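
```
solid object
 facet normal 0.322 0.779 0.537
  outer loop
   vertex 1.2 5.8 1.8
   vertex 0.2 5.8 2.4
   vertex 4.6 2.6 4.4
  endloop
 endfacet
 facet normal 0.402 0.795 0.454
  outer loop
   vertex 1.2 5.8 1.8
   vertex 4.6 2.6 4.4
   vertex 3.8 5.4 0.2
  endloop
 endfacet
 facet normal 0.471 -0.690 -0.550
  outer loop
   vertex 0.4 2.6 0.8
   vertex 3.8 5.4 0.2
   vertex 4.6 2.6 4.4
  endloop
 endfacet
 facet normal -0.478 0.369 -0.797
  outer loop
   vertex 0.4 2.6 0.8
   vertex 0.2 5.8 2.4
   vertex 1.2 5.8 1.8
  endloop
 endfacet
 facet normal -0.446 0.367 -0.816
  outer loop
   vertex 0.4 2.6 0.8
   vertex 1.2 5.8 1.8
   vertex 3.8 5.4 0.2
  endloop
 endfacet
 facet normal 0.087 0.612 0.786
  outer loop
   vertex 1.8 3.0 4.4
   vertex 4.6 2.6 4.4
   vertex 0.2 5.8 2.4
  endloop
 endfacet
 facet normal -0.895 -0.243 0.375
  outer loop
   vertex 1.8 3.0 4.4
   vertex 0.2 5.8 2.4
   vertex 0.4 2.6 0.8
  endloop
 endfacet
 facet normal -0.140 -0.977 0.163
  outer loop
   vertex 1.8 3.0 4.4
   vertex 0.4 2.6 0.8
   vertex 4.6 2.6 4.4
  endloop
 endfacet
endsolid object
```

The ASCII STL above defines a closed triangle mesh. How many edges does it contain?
12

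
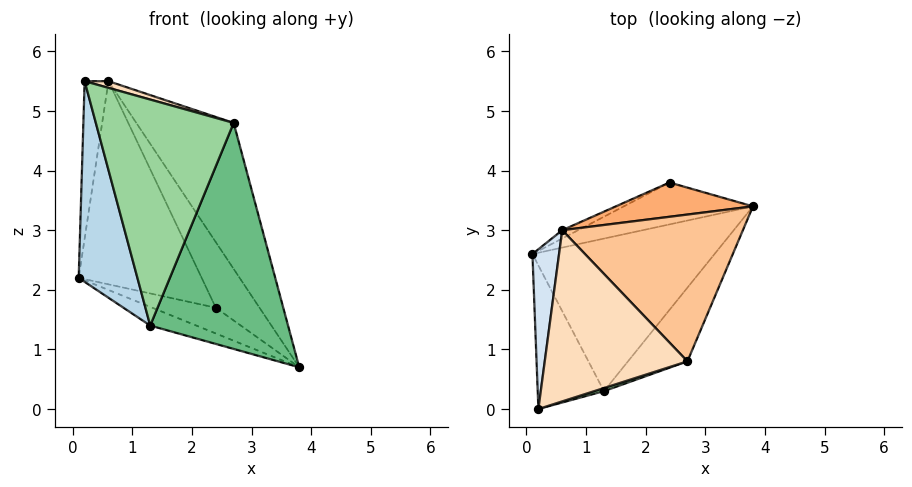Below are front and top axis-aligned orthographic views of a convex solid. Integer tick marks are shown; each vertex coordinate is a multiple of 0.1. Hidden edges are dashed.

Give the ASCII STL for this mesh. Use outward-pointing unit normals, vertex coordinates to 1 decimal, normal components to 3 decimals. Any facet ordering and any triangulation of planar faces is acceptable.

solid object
 facet normal -0.417 0.476 -0.774
  outer loop
   vertex 2.4 3.8 1.7
   vertex 3.8 3.4 0.7
   vertex 0.1 2.6 2.2
  endloop
 endfacet
 facet normal -0.394 0.112 -0.912
  outer loop
   vertex 1.3 0.3 1.4
   vertex 0.1 2.6 2.2
   vertex 3.8 3.4 0.7
  endloop
 endfacet
 facet normal -0.890 -0.372 -0.266
  outer loop
   vertex 1.3 0.3 1.4
   vertex 0.2 0.0 5.5
   vertex 0.1 2.6 2.2
  endloop
 endfacet
 facet normal -0.982 0.131 0.133
  outer loop
   vertex 0.6 3.0 5.5
   vertex 0.1 2.6 2.2
   vertex 0.2 0.0 5.5
  endloop
 endfacet
 facet normal -0.468 0.883 -0.036
  outer loop
   vertex 0.6 3.0 5.5
   vertex 2.4 3.8 1.7
   vertex 0.1 2.6 2.2
  endloop
 endfacet
 facet normal 0.504 0.765 0.400
  outer loop
   vertex 0.6 3.0 5.5
   vertex 3.8 3.4 0.7
   vertex 2.4 3.8 1.7
  endloop
 endfacet
 facet normal 0.698 0.505 0.508
  outer loop
   vertex 2.7 0.8 4.8
   vertex 3.8 3.4 0.7
   vertex 0.6 3.0 5.5
  endloop
 endfacet
 facet normal 0.281 -0.037 0.959
  outer loop
   vertex 2.7 0.8 4.8
   vertex 0.6 3.0 5.5
   vertex 0.2 0.0 5.5
  endloop
 endfacet
 facet normal 0.738 -0.642 -0.209
  outer loop
   vertex 2.7 0.8 4.8
   vertex 1.3 0.3 1.4
   vertex 3.8 3.4 0.7
  endloop
 endfacet
 facet normal 0.308 -0.951 0.013
  outer loop
   vertex 2.7 0.8 4.8
   vertex 0.2 0.0 5.5
   vertex 1.3 0.3 1.4
  endloop
 endfacet
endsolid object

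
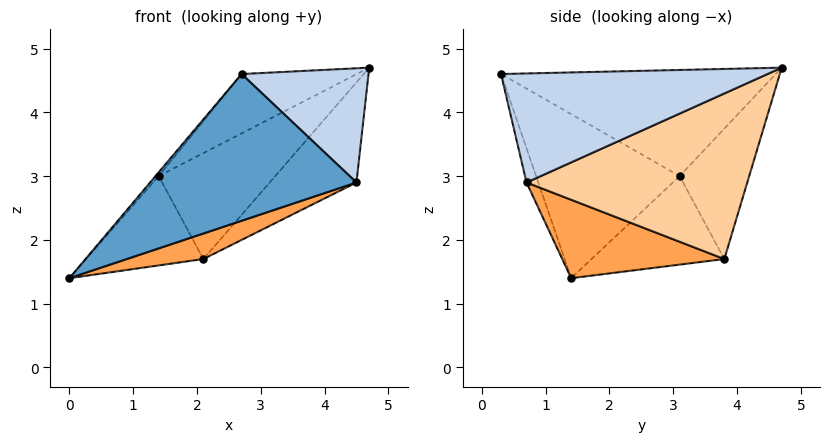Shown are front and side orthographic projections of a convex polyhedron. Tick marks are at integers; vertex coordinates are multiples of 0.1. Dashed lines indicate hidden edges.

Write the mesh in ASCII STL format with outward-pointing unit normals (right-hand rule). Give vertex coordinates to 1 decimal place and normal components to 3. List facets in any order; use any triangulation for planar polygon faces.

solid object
 facet normal -0.055 -0.958 -0.283
  outer loop
   vertex 4.5 0.7 2.9
   vertex 2.7 0.3 4.6
   vertex 0.0 1.4 1.4
  endloop
 endfacet
 facet normal 0.686 -0.327 0.650
  outer loop
   vertex 4.5 0.7 2.9
   vertex 4.7 4.7 4.7
   vertex 2.7 0.3 4.6
  endloop
 endfacet
 facet normal 0.294 -0.139 -0.946
  outer loop
   vertex 2.1 3.8 1.7
   vertex 4.5 0.7 2.9
   vertex 0.0 1.4 1.4
  endloop
 endfacet
 facet normal 0.686 0.270 -0.676
  outer loop
   vertex 2.1 3.8 1.7
   vertex 4.7 4.7 4.7
   vertex 4.5 0.7 2.9
  endloop
 endfacet
 facet normal -0.761 0.017 0.648
  outer loop
   vertex 1.4 3.1 3.0
   vertex 0.0 1.4 1.4
   vertex 2.7 0.3 4.6
  endloop
 endfacet
 facet normal -0.529 0.222 0.819
  outer loop
   vertex 1.4 3.1 3.0
   vertex 2.7 0.3 4.6
   vertex 4.7 4.7 4.7
  endloop
 endfacet
 facet normal -0.749 0.661 -0.047
  outer loop
   vertex 1.4 3.1 3.0
   vertex 2.1 3.8 1.7
   vertex 0.0 1.4 1.4
  endloop
 endfacet
 facet normal -0.504 0.844 0.183
  outer loop
   vertex 1.4 3.1 3.0
   vertex 4.7 4.7 4.7
   vertex 2.1 3.8 1.7
  endloop
 endfacet
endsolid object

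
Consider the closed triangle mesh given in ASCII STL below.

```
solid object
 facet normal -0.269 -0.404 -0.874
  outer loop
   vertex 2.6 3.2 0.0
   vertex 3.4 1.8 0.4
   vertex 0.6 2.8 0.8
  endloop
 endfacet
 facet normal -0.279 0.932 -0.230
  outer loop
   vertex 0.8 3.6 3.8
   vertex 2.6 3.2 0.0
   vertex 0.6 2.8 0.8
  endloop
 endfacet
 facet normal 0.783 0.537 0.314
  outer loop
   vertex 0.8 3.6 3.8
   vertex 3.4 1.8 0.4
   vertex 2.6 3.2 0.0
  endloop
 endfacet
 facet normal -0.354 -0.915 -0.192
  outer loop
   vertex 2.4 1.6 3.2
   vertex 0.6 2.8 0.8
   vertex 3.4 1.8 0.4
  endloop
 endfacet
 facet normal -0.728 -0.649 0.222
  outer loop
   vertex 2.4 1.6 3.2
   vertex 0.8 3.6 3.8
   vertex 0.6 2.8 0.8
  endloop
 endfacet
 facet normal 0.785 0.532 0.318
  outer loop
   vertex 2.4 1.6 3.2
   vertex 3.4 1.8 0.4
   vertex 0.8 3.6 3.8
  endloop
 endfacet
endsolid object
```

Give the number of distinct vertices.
5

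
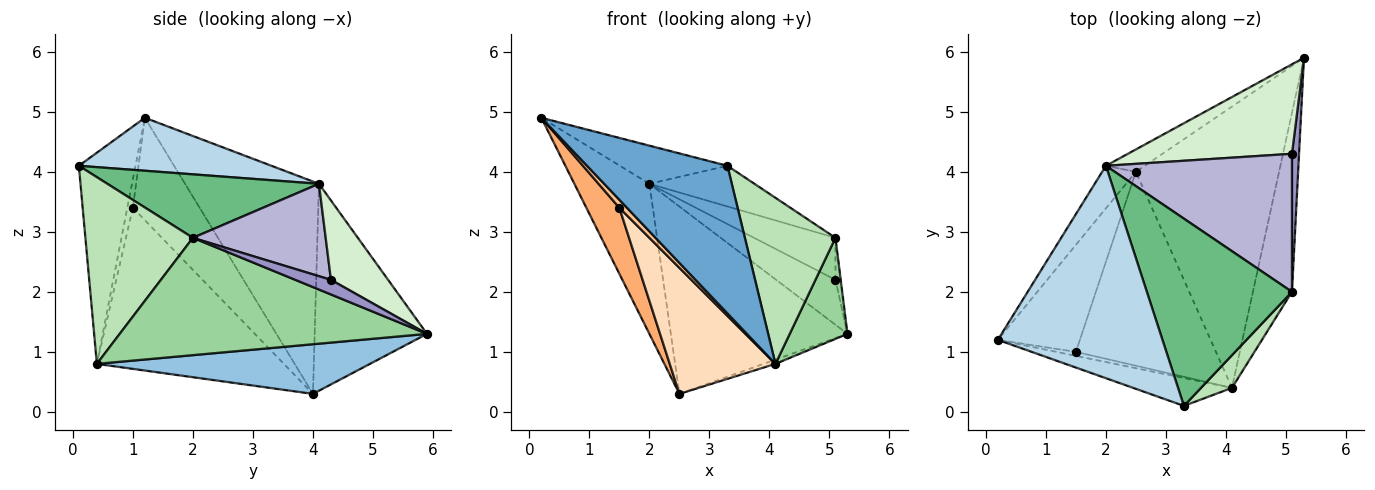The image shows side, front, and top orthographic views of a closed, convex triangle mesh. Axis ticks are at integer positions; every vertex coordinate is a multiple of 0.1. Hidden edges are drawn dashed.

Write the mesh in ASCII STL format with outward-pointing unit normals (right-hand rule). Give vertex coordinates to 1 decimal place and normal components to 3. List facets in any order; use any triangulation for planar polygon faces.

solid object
 facet normal -0.369 -0.913 -0.172
  outer loop
   vertex 4.1 0.4 0.8
   vertex 3.3 0.1 4.1
   vertex 0.2 1.2 4.9
  endloop
 endfacet
 facet normal 0.328 0.014 -0.945
  outer loop
   vertex 4.1 0.4 0.8
   vertex 2.5 4.0 0.3
   vertex 5.3 5.9 1.3
  endloop
 endfacet
 facet normal 0.302 0.169 0.938
  outer loop
   vertex 2.0 4.1 3.8
   vertex 0.2 1.2 4.9
   vertex 3.3 0.1 4.1
  endloop
 endfacet
 facet normal -0.864 0.484 -0.137
  outer loop
   vertex 2.0 4.1 3.8
   vertex 2.5 4.0 0.3
   vertex 0.2 1.2 4.9
  endloop
 endfacet
 facet normal -0.534 0.840 -0.100
  outer loop
   vertex 2.0 4.1 3.8
   vertex 5.3 5.9 1.3
   vertex 2.5 4.0 0.3
  endloop
 endfacet
 facet normal -0.728 -0.360 -0.583
  outer loop
   vertex 1.5 1.0 3.4
   vertex 0.2 1.2 4.9
   vertex 2.5 4.0 0.3
  endloop
 endfacet
 facet normal -0.547 -0.749 -0.374
  outer loop
   vertex 1.5 1.0 3.4
   vertex 4.1 0.4 0.8
   vertex 0.2 1.2 4.9
  endloop
 endfacet
 facet normal -0.694 -0.392 -0.604
  outer loop
   vertex 1.5 1.0 3.4
   vertex 2.5 4.0 0.3
   vertex 4.1 0.4 0.8
  endloop
 endfacet
 facet normal 0.393 0.195 0.899
  outer loop
   vertex 5.1 2.0 2.9
   vertex 2.0 4.1 3.8
   vertex 3.3 0.1 4.1
  endloop
 endfacet
 facet normal 0.934 -0.176 -0.311
  outer loop
   vertex 5.1 2.0 2.9
   vertex 4.1 0.4 0.8
   vertex 5.3 5.9 1.3
  endloop
 endfacet
 facet normal 0.759 -0.639 0.126
  outer loop
   vertex 5.1 2.0 2.9
   vertex 3.3 0.1 4.1
   vertex 4.1 0.4 0.8
  endloop
 endfacet
 facet normal 0.397 0.412 0.820
  outer loop
   vertex 5.1 4.3 2.2
   vertex 5.3 5.9 1.3
   vertex 2.0 4.1 3.8
  endloop
 endfacet
 facet normal 0.892 0.131 0.432
  outer loop
   vertex 5.1 4.3 2.2
   vertex 5.1 2.0 2.9
   vertex 5.3 5.9 1.3
  endloop
 endfacet
 facet normal 0.429 0.263 0.864
  outer loop
   vertex 5.1 4.3 2.2
   vertex 2.0 4.1 3.8
   vertex 5.1 2.0 2.9
  endloop
 endfacet
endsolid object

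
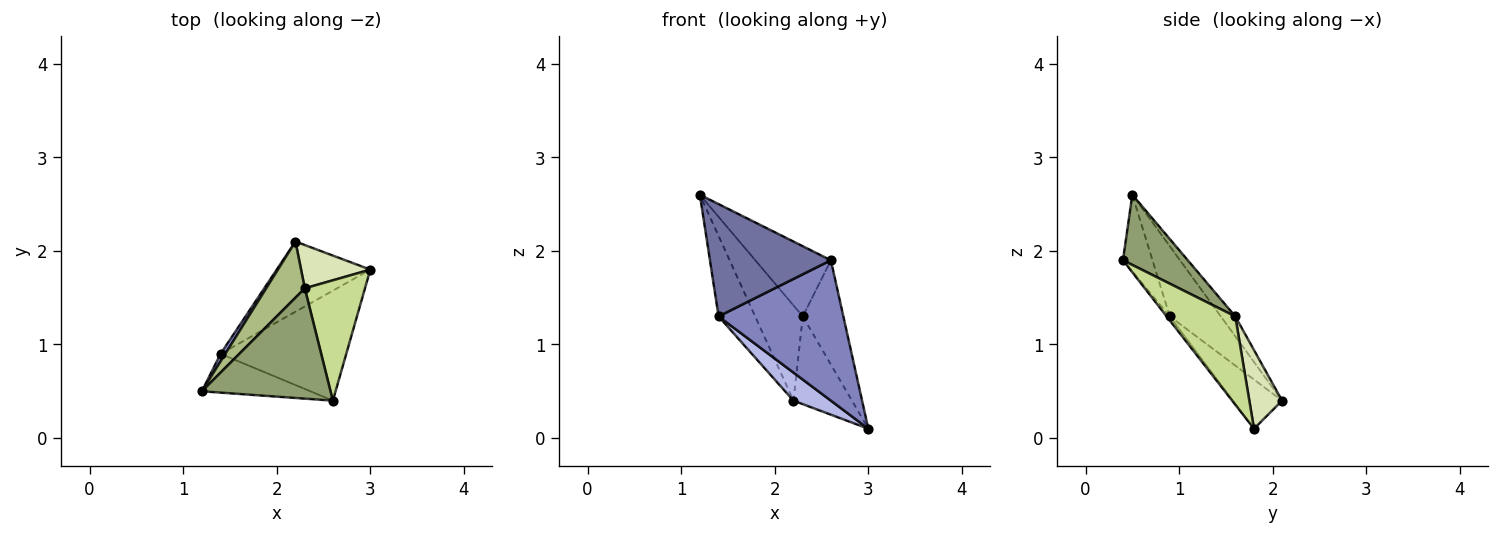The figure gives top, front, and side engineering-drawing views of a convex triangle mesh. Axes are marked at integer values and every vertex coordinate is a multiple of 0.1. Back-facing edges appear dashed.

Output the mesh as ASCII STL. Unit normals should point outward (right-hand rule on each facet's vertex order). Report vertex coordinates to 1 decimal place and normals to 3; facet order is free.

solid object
 facet normal -0.225 -0.921 -0.318
  outer loop
   vertex 1.4 0.9 1.3
   vertex 2.6 0.4 1.9
   vertex 1.2 0.5 2.6
  endloop
 endfacet
 facet normal -0.020 -0.787 -0.617
  outer loop
   vertex 1.4 0.9 1.3
   vertex 3.0 1.8 0.1
   vertex 2.6 0.4 1.9
  endloop
 endfacet
 facet normal -0.812 0.582 0.054
  outer loop
   vertex 1.4 0.9 1.3
   vertex 1.2 0.5 2.6
   vertex 2.2 2.1 0.4
  endloop
 endfacet
 facet normal -0.438 -0.334 -0.835
  outer loop
   vertex 1.4 0.9 1.3
   vertex 2.2 2.1 0.4
   vertex 3.0 1.8 0.1
  endloop
 endfacet
 facet normal 0.418 0.488 0.766
  outer loop
   vertex 2.3 1.6 1.3
   vertex 1.2 0.5 2.6
   vertex 2.6 0.4 1.9
  endloop
 endfacet
 facet normal -0.253 0.834 0.491
  outer loop
   vertex 2.3 1.6 1.3
   vertex 2.2 2.1 0.4
   vertex 1.2 0.5 2.6
  endloop
 endfacet
 facet normal 0.742 0.439 0.506
  outer loop
   vertex 2.3 1.6 1.3
   vertex 2.6 0.4 1.9
   vertex 3.0 1.8 0.1
  endloop
 endfacet
 facet normal 0.449 0.801 0.395
  outer loop
   vertex 2.3 1.6 1.3
   vertex 3.0 1.8 0.1
   vertex 2.2 2.1 0.4
  endloop
 endfacet
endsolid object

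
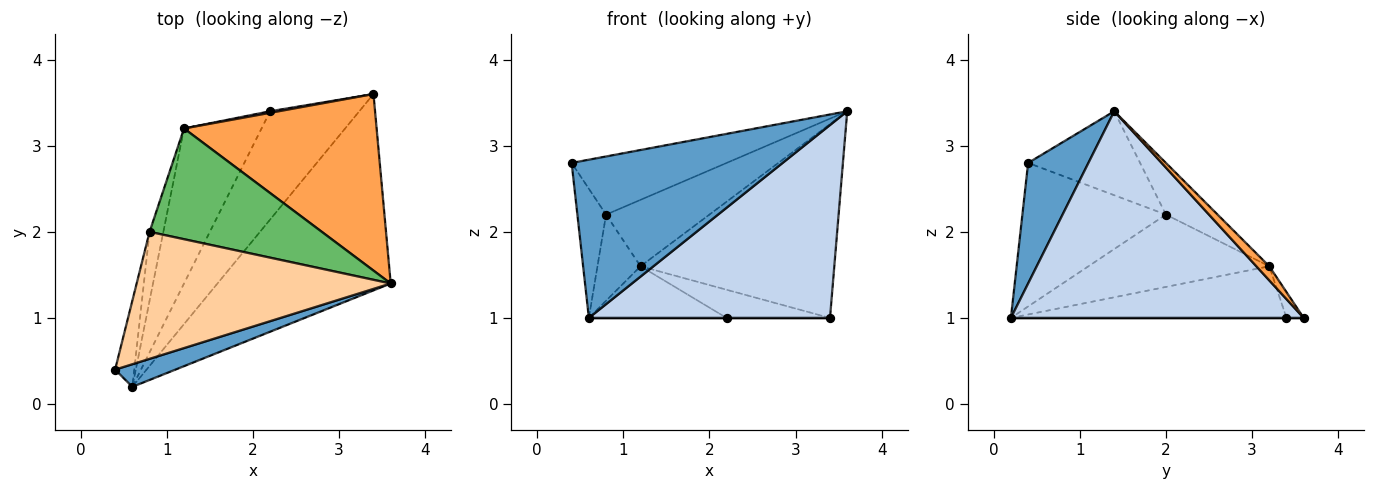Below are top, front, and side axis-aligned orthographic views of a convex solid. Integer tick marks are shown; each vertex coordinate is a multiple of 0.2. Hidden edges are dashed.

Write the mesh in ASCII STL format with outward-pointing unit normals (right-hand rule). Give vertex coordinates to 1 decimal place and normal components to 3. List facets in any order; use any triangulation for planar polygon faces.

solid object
 facet normal 0.272 -0.953 0.136
  outer loop
   vertex 0.6 0.2 1.0
   vertex 3.6 1.4 3.4
   vertex 0.4 0.4 2.8
  endloop
 endfacet
 facet normal 0.648 -0.534 -0.543
  outer loop
   vertex 0.6 0.2 1.0
   vertex 3.4 3.6 1.0
   vertex 3.6 1.4 3.4
  endloop
 endfacet
 facet normal 0.049 0.738 0.673
  outer loop
   vertex 1.2 3.2 1.6
   vertex 3.6 1.4 3.4
   vertex 3.4 3.6 1.0
  endloop
 endfacet
 facet normal -0.288 0.399 0.871
  outer loop
   vertex 0.8 2.0 2.2
   vertex 0.4 0.4 2.8
   vertex 3.6 1.4 3.4
  endloop
 endfacet
 facet normal -0.249 0.498 0.830
  outer loop
   vertex 0.8 2.0 2.2
   vertex 3.6 1.4 3.4
   vertex 1.2 3.2 1.6
  endloop
 endfacet
 facet normal -0.972 0.194 -0.130
  outer loop
   vertex 0.8 2.0 2.2
   vertex 0.6 0.2 1.0
   vertex 0.4 0.4 2.8
  endloop
 endfacet
 facet normal -0.957 0.228 -0.182
  outer loop
   vertex 0.8 2.0 2.2
   vertex 1.2 3.2 1.6
   vertex 0.6 0.2 1.0
  endloop
 endfacet
 facet normal 0.000 0.000 -1.000
  outer loop
   vertex 2.2 3.4 1.0
   vertex 3.4 3.6 1.0
   vertex 0.6 0.2 1.0
  endloop
 endfacet
 facet normal -0.164 0.985 0.055
  outer loop
   vertex 2.2 3.4 1.0
   vertex 1.2 3.2 1.6
   vertex 3.4 3.6 1.0
  endloop
 endfacet
 facet normal -0.535 0.267 -0.802
  outer loop
   vertex 2.2 3.4 1.0
   vertex 0.6 0.2 1.0
   vertex 1.2 3.2 1.6
  endloop
 endfacet
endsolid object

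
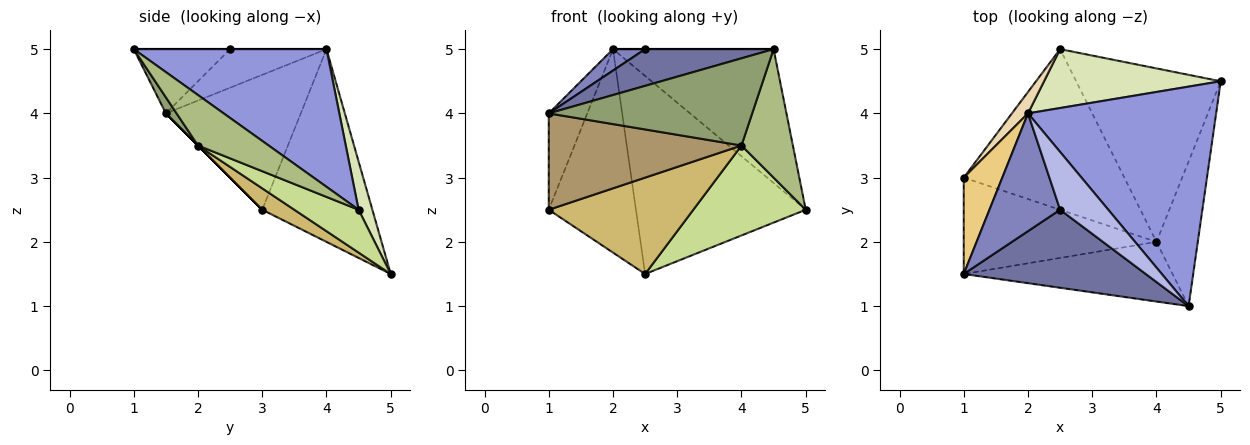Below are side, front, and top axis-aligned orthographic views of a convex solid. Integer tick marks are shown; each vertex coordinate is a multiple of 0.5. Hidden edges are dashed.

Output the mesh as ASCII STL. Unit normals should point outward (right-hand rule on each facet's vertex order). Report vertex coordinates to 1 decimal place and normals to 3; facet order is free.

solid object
 facet normal -0.304 -0.406 0.862
  outer loop
   vertex 2.5 2.5 5.0
   vertex 1.0 1.5 4.0
   vertex 4.5 1.0 5.0
  endloop
 endfacet
 facet normal -0.473 -0.158 0.867
  outer loop
   vertex 2.0 4.0 5.0
   vertex 1.0 1.5 4.0
   vertex 2.5 2.5 5.0
  endloop
 endfacet
 facet normal 0.530 0.442 0.724
  outer loop
   vertex 2.0 4.0 5.0
   vertex 4.5 1.0 5.0
   vertex 5.0 4.5 2.5
  endloop
 endfacet
 facet normal 0.000 0.000 1.000
  outer loop
   vertex 2.0 4.0 5.0
   vertex 2.5 2.5 5.0
   vertex 4.5 1.0 5.0
  endloop
 endfacet
 facet normal 0.043 -0.825 -0.564
  outer loop
   vertex 4.0 2.0 3.5
   vertex 4.5 1.0 5.0
   vertex 1.0 1.5 4.0
  endloop
 endfacet
 facet normal 0.674 -0.491 -0.552
  outer loop
   vertex 4.0 2.0 3.5
   vertex 5.0 4.5 2.5
   vertex 4.5 1.0 5.0
  endloop
 endfacet
 facet normal 0.254 -0.445 -0.859
  outer loop
   vertex 2.5 5.0 1.5
   vertex 5.0 4.5 2.5
   vertex 4.0 2.0 3.5
  endloop
 endfacet
 facet normal 0.077 0.956 0.284
  outer loop
   vertex 2.5 5.0 1.5
   vertex 2.0 4.0 5.0
   vertex 5.0 4.5 2.5
  endloop
 endfacet
 facet normal 0.000 -0.707 -0.707
  outer loop
   vertex 1.0 3.0 2.5
   vertex 4.0 2.0 3.5
   vertex 1.0 1.5 4.0
  endloop
 endfacet
 facet normal 0.114 -0.511 -0.852
  outer loop
   vertex 1.0 3.0 2.5
   vertex 2.5 5.0 1.5
   vertex 4.0 2.0 3.5
  endloop
 endfacet
 facet normal -0.927 0.265 0.265
  outer loop
   vertex 1.0 3.0 2.5
   vertex 1.0 1.5 4.0
   vertex 2.0 4.0 5.0
  endloop
 endfacet
 facet normal -0.782 0.619 0.065
  outer loop
   vertex 1.0 3.0 2.5
   vertex 2.0 4.0 5.0
   vertex 2.5 5.0 1.5
  endloop
 endfacet
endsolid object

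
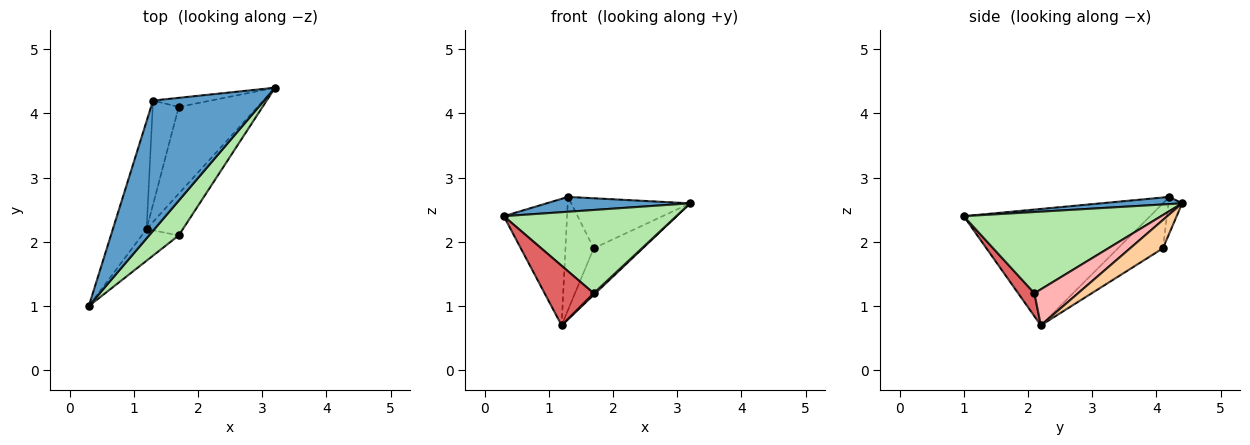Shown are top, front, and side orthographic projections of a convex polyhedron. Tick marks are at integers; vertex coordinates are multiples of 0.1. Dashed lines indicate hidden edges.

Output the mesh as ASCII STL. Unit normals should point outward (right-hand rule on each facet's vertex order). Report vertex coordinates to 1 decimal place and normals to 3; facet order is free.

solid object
 facet normal 0.064 -0.113 0.992
  outer loop
   vertex 1.3 4.2 2.7
   vertex 0.3 1.0 2.4
   vertex 3.2 4.4 2.6
  endloop
 endfacet
 facet normal -0.913 0.310 -0.264
  outer loop
   vertex 1.2 2.2 0.7
   vertex 0.3 1.0 2.4
   vertex 1.3 4.2 2.7
  endloop
 endfacet
 facet normal -0.112 0.978 -0.178
  outer loop
   vertex 1.7 4.1 1.9
   vertex 1.3 4.2 2.7
   vertex 3.2 4.4 2.6
  endloop
 endfacet
 facet normal 0.302 0.451 -0.840
  outer loop
   vertex 1.7 4.1 1.9
   vertex 3.2 4.4 2.6
   vertex 1.2 2.2 0.7
  endloop
 endfacet
 facet normal -0.760 0.478 -0.440
  outer loop
   vertex 1.7 4.1 1.9
   vertex 1.2 2.2 0.7
   vertex 1.3 4.2 2.7
  endloop
 endfacet
 facet normal 0.726 -0.635 0.265
  outer loop
   vertex 1.7 2.1 1.2
   vertex 3.2 4.4 2.6
   vertex 0.3 1.0 2.4
  endloop
 endfacet
 facet normal 0.280 -0.848 -0.450
  outer loop
   vertex 1.7 2.1 1.2
   vertex 0.3 1.0 2.4
   vertex 1.2 2.2 0.7
  endloop
 endfacet
 facet normal 0.704 -0.027 -0.710
  outer loop
   vertex 1.7 2.1 1.2
   vertex 1.2 2.2 0.7
   vertex 3.2 4.4 2.6
  endloop
 endfacet
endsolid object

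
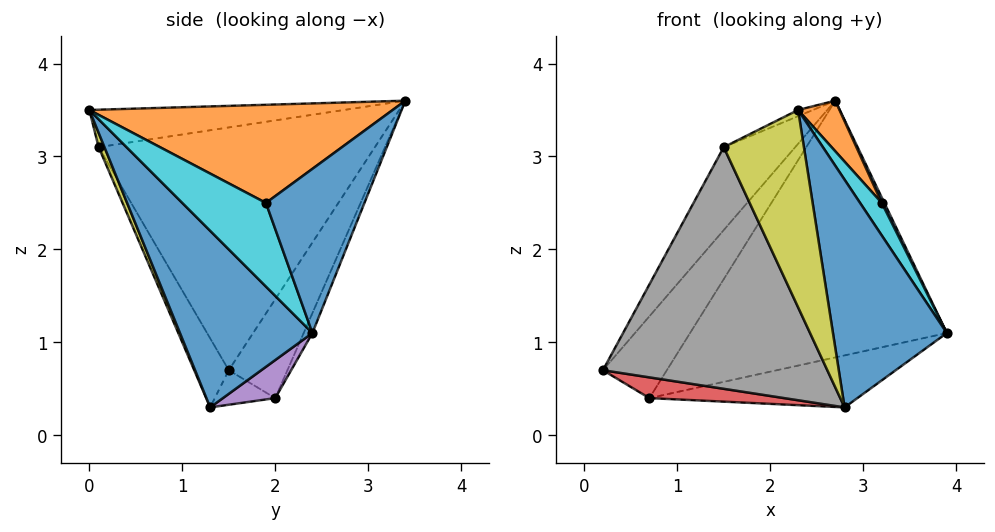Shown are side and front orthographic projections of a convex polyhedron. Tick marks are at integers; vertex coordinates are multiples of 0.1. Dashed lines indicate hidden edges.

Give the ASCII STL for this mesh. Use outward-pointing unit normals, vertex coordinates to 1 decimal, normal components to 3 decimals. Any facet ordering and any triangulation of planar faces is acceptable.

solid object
 facet normal 0.750 -0.645 -0.145
  outer loop
   vertex 2.8 1.3 0.3
   vertex 3.9 2.4 1.1
   vertex 2.3 0.0 3.5
  endloop
 endfacet
 facet normal -0.673 0.733 0.100
  outer loop
   vertex 0.7 2.0 0.4
   vertex 0.2 1.5 0.7
   vertex 2.7 3.4 3.6
  endloop
 endfacet
 facet normal -0.031 0.923 -0.384
  outer loop
   vertex 0.7 2.0 0.4
   vertex 2.7 3.4 3.6
   vertex 3.9 2.4 1.1
  endloop
 endfacet
 facet normal -0.169 -0.377 -0.911
  outer loop
   vertex 0.7 2.0 0.4
   vertex 2.8 1.3 0.3
   vertex 0.2 1.5 0.7
  endloop
 endfacet
 facet normal 0.125 0.499 -0.858
  outer loop
   vertex 0.7 2.0 0.4
   vertex 3.9 2.4 1.1
   vertex 2.8 1.3 0.3
  endloop
 endfacet
 facet normal -0.804 0.208 0.557
  outer loop
   vertex 1.5 0.1 3.1
   vertex 2.7 3.4 3.6
   vertex 0.2 1.5 0.7
  endloop
 endfacet
 facet normal -0.444 0.026 0.895
  outer loop
   vertex 1.5 0.1 3.1
   vertex 2.3 0.0 3.5
   vertex 2.7 3.4 3.6
  endloop
 endfacet
 facet normal -0.136 -0.886 -0.443
  outer loop
   vertex 1.5 0.1 3.1
   vertex 0.2 1.5 0.7
   vertex 2.8 1.3 0.3
  endloop
 endfacet
 facet normal 0.067 -0.928 -0.366
  outer loop
   vertex 1.5 0.1 3.1
   vertex 2.8 1.3 0.3
   vertex 2.3 0.0 3.5
  endloop
 endfacet
 facet normal 0.901 -0.233 0.367
  outer loop
   vertex 3.2 1.9 2.5
   vertex 2.3 0.0 3.5
   vertex 3.9 2.4 1.1
  endloop
 endfacet
 facet normal 0.898 -0.024 0.440
  outer loop
   vertex 3.2 1.9 2.5
   vertex 3.9 2.4 1.1
   vertex 2.7 3.4 3.6
  endloop
 endfacet
 facet normal 0.837 -0.114 0.536
  outer loop
   vertex 3.2 1.9 2.5
   vertex 2.7 3.4 3.6
   vertex 2.3 0.0 3.5
  endloop
 endfacet
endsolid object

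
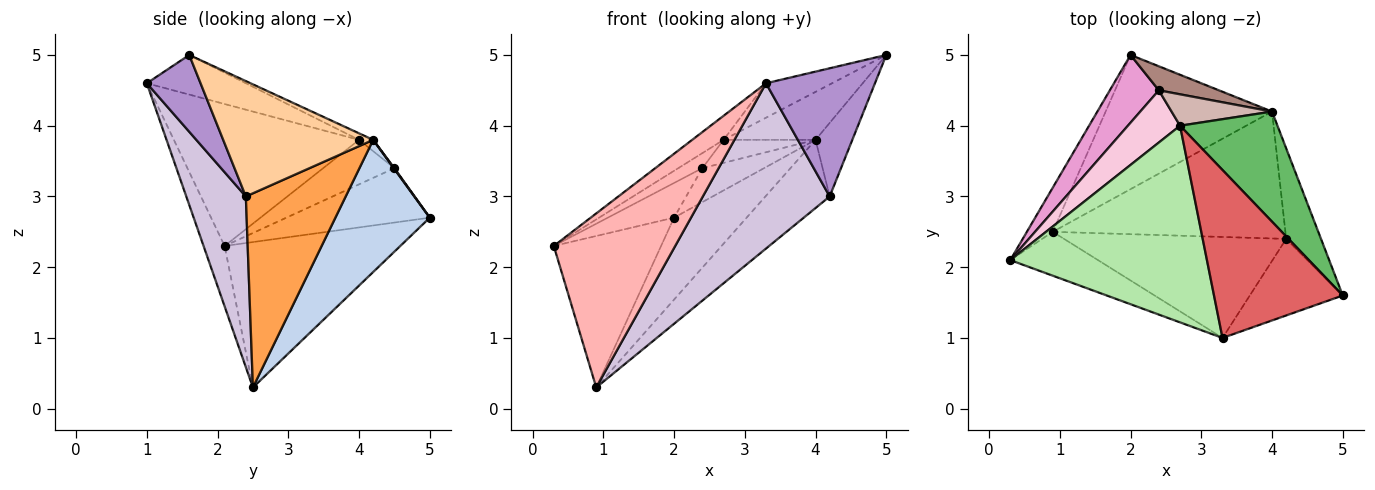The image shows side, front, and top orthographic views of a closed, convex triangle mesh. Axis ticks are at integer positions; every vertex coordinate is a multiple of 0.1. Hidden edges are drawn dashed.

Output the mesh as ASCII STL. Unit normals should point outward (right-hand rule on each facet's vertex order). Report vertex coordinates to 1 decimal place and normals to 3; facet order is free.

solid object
 facet normal -0.844 0.515 -0.150
  outer loop
   vertex 0.9 2.5 0.3
   vertex 0.3 2.1 2.3
   vertex 2.0 5.0 2.7
  endloop
 endfacet
 facet normal 0.561 0.431 -0.706
  outer loop
   vertex 4.0 4.2 3.8
   vertex 0.9 2.5 0.3
   vertex 2.0 5.0 2.7
  endloop
 endfacet
 facet normal 0.592 0.381 -0.710
  outer loop
   vertex 4.0 4.2 3.8
   vertex 4.2 2.4 3.0
   vertex 0.9 2.5 0.3
  endloop
 endfacet
 facet normal 0.932 0.229 -0.281
  outer loop
   vertex 4.0 4.2 3.8
   vertex 5.0 1.6 5.0
   vertex 4.2 2.4 3.0
  endloop
 endfacet
 facet normal -0.061 0.399 0.915
  outer loop
   vertex 4.0 4.2 3.8
   vertex 2.7 4.0 3.8
   vertex 5.0 1.6 5.0
  endloop
 endfacet
 facet normal -0.582 0.099 0.807
  outer loop
   vertex 3.3 1.0 4.6
   vertex 2.7 4.0 3.8
   vertex 0.3 2.1 2.3
  endloop
 endfacet
 facet normal -0.289 0.192 0.938
  outer loop
   vertex 3.3 1.0 4.6
   vertex 5.0 1.6 5.0
   vertex 2.7 4.0 3.8
  endloop
 endfacet
 facet normal -0.166 -0.956 -0.241
  outer loop
   vertex 3.3 1.0 4.6
   vertex 0.3 2.1 2.3
   vertex 0.9 2.5 0.3
  endloop
 endfacet
 facet normal 0.390 -0.790 -0.472
  outer loop
   vertex 3.3 1.0 4.6
   vertex 4.2 2.4 3.0
   vertex 5.0 1.6 5.0
  endloop
 endfacet
 facet normal 0.372 -0.792 -0.484
  outer loop
   vertex 3.3 1.0 4.6
   vertex 0.9 2.5 0.3
   vertex 4.2 2.4 3.0
  endloop
 endfacet
 facet normal 0.008 0.816 0.578
  outer loop
   vertex 2.4 4.5 3.4
   vertex 4.0 4.2 3.8
   vertex 2.0 5.0 2.7
  endloop
 endfacet
 facet normal -0.091 0.588 0.803
  outer loop
   vertex 2.4 4.5 3.4
   vertex 2.7 4.0 3.8
   vertex 4.0 4.2 3.8
  endloop
 endfacet
 facet normal -0.703 0.325 0.633
  outer loop
   vertex 2.4 4.5 3.4
   vertex 2.0 5.0 2.7
   vertex 0.3 2.1 2.3
  endloop
 endfacet
 facet normal -0.634 0.214 0.743
  outer loop
   vertex 2.4 4.5 3.4
   vertex 0.3 2.1 2.3
   vertex 2.7 4.0 3.8
  endloop
 endfacet
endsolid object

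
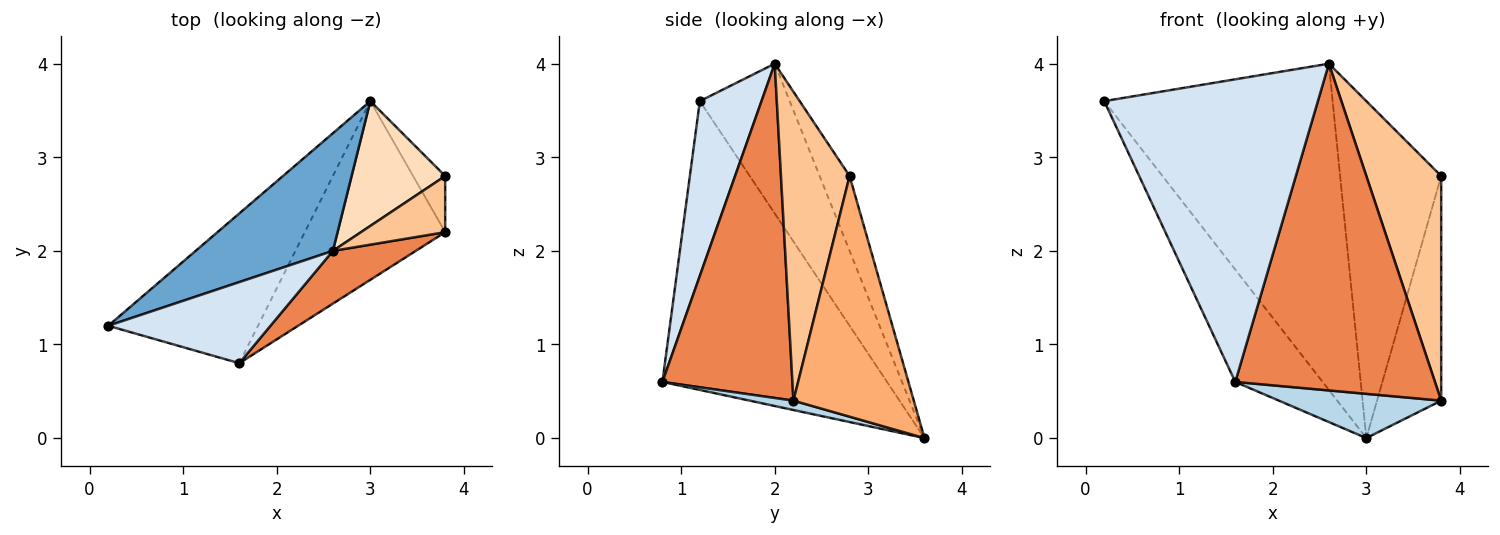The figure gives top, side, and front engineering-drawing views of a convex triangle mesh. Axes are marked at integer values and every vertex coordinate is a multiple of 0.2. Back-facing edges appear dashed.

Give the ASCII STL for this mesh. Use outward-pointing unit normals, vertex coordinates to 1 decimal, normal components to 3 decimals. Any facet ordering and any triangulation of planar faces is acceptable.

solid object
 facet normal -0.347 0.882 0.318
  outer loop
   vertex 2.6 2.0 4.0
   vertex 3.0 3.6 0.0
   vertex 0.2 1.2 3.6
  endloop
 endfacet
 facet normal -0.839 0.326 -0.435
  outer loop
   vertex 1.6 0.8 0.6
   vertex 0.2 1.2 3.6
   vertex 3.0 3.6 0.0
  endloop
 endfacet
 facet normal 0.065 -0.240 -0.969
  outer loop
   vertex 1.6 0.8 0.6
   vertex 3.0 3.6 0.0
   vertex 3.8 2.2 0.4
  endloop
 endfacet
 facet normal 0.269 -0.930 0.249
  outer loop
   vertex 1.6 0.8 0.6
   vertex 2.6 2.0 4.0
   vertex 0.2 1.2 3.6
  endloop
 endfacet
 facet normal 0.541 -0.830 0.134
  outer loop
   vertex 1.6 0.8 0.6
   vertex 3.8 2.2 0.4
   vertex 2.6 2.0 4.0
  endloop
 endfacet
 facet normal 0.876 0.467 -0.117
  outer loop
   vertex 3.8 2.8 2.8
   vertex 3.8 2.2 0.4
   vertex 3.0 3.6 0.0
  endloop
 endfacet
 facet normal 0.665 -0.725 0.181
  outer loop
   vertex 3.8 2.8 2.8
   vertex 2.6 2.0 4.0
   vertex 3.8 2.2 0.4
  endloop
 endfacet
 facet normal -0.268 0.904 0.335
  outer loop
   vertex 3.8 2.8 2.8
   vertex 3.0 3.6 0.0
   vertex 2.6 2.0 4.0
  endloop
 endfacet
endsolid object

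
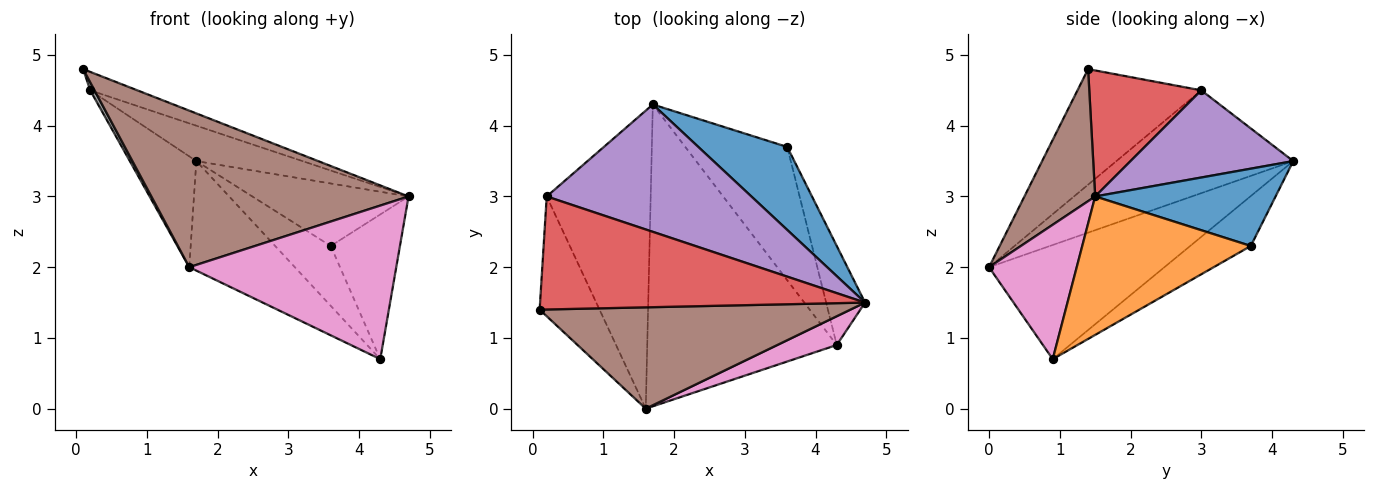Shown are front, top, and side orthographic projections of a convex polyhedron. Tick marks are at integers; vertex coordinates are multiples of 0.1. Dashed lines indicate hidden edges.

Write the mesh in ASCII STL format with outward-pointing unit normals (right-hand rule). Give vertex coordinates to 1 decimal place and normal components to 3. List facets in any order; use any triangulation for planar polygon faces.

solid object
 facet normal 0.570 0.494 0.656
  outer loop
   vertex 3.6 3.7 2.3
   vertex 1.7 4.3 3.5
   vertex 4.7 1.5 3.0
  endloop
 endfacet
 facet normal 0.895 0.368 -0.252
  outer loop
   vertex 3.6 3.7 2.3
   vertex 4.7 1.5 3.0
   vertex 4.3 0.9 0.7
  endloop
 endfacet
 facet normal -0.408 0.374 -0.833
  outer loop
   vertex 3.6 3.7 2.3
   vertex 4.3 0.9 0.7
   vertex 1.7 4.3 3.5
  endloop
 endfacet
 facet normal 0.357 0.150 0.922
  outer loop
   vertex 0.2 3.0 4.5
   vertex 0.1 1.4 4.8
   vertex 4.7 1.5 3.0
  endloop
 endfacet
 facet normal 0.380 0.248 0.891
  outer loop
   vertex 0.2 3.0 4.5
   vertex 4.7 1.5 3.0
   vertex 1.7 4.3 3.5
  endloop
 endfacet
 facet normal 0.225 -0.818 0.529
  outer loop
   vertex 1.6 0.0 2.0
   vertex 4.7 1.5 3.0
   vertex 0.1 1.4 4.8
  endloop
 endfacet
 facet normal 0.384 -0.907 0.170
  outer loop
   vertex 1.6 0.0 2.0
   vertex 4.3 0.9 0.7
   vertex 4.7 1.5 3.0
  endloop
 endfacet
 facet normal -0.887 -0.031 -0.460
  outer loop
   vertex 1.6 0.0 2.0
   vertex 0.1 1.4 4.8
   vertex 0.2 3.0 4.5
  endloop
 endfacet
 facet normal -0.493 0.297 -0.818
  outer loop
   vertex 1.6 0.0 2.0
   vertex 1.7 4.3 3.5
   vertex 4.3 0.9 0.7
  endloop
 endfacet
 facet normal -0.680 0.256 -0.687
  outer loop
   vertex 1.6 0.0 2.0
   vertex 0.2 3.0 4.5
   vertex 1.7 4.3 3.5
  endloop
 endfacet
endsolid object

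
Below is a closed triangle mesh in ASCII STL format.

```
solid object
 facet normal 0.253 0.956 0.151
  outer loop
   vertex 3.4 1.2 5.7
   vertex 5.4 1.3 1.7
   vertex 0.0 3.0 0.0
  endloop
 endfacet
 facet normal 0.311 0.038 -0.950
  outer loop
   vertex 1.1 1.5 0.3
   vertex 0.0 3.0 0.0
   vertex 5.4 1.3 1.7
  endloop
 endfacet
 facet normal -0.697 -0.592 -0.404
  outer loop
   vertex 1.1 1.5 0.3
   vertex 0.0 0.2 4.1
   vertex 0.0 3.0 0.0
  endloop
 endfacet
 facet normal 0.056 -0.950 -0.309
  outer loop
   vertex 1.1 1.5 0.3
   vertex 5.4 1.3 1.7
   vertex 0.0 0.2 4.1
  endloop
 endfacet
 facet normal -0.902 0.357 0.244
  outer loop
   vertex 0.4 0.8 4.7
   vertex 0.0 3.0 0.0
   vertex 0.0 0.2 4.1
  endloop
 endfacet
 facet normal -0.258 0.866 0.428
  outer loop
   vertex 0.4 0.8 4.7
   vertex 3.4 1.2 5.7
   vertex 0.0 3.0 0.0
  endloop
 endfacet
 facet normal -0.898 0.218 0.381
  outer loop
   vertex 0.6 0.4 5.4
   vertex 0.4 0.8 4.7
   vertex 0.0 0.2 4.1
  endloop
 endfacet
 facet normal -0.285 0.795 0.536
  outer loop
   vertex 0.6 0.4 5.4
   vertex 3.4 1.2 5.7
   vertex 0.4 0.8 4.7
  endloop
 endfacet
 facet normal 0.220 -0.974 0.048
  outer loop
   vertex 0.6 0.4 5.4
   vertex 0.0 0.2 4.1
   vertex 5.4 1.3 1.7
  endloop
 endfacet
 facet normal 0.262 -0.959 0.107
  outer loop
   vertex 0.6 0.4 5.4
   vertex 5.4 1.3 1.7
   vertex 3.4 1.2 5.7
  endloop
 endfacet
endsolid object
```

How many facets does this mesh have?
10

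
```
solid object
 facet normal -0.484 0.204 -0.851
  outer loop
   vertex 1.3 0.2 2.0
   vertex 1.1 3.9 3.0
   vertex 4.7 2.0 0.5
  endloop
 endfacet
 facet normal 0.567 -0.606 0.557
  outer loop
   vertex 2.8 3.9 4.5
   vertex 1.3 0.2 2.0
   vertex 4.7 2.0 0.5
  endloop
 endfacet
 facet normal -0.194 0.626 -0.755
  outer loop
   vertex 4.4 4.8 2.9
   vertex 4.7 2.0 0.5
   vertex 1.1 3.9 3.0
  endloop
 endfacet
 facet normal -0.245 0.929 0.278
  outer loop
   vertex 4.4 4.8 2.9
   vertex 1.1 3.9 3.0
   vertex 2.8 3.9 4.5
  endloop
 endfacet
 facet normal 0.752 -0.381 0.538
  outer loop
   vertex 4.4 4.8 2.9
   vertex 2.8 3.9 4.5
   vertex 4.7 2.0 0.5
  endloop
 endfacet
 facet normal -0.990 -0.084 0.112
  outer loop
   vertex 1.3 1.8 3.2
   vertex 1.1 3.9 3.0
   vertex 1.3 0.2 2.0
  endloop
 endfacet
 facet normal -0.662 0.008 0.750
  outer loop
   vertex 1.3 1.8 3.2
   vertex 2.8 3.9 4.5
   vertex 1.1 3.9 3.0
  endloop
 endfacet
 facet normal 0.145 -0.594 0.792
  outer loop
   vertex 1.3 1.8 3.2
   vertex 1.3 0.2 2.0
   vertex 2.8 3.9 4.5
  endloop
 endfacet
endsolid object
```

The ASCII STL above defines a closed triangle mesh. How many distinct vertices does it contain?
6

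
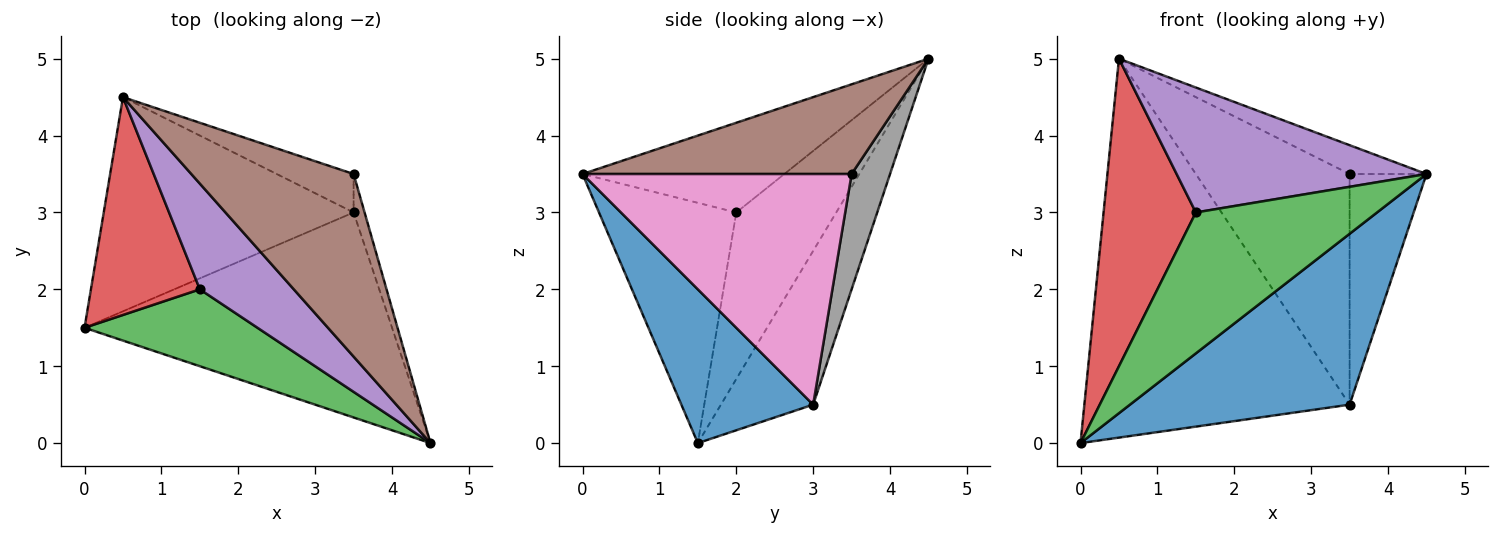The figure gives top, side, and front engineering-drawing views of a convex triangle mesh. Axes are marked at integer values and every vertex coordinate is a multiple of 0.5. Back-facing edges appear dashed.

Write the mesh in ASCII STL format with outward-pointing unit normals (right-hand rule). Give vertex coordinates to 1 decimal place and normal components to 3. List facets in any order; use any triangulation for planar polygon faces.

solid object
 facet normal 0.359 -0.598 -0.717
  outer loop
   vertex 3.5 3.0 0.5
   vertex 4.5 0.0 3.5
   vertex 0.0 1.5 0.0
  endloop
 endfacet
 facet normal -0.290 0.833 -0.471
  outer loop
   vertex 3.5 3.0 0.5
   vertex 0.0 1.5 0.0
   vertex 0.5 4.5 5.0
  endloop
 endfacet
 facet normal -0.554 -0.731 0.399
  outer loop
   vertex 1.5 2.0 3.0
   vertex 0.0 1.5 0.0
   vertex 4.5 0.0 3.5
  endloop
 endfacet
 facet normal -0.662 -0.611 0.433
  outer loop
   vertex 1.5 2.0 3.0
   vertex 0.5 4.5 5.0
   vertex 0.0 1.5 0.0
  endloop
 endfacet
 facet normal -0.525 -0.650 0.550
  outer loop
   vertex 1.5 2.0 3.0
   vertex 4.5 0.0 3.5
   vertex 0.5 4.5 5.0
  endloop
 endfacet
 facet normal 0.479 0.137 0.867
  outer loop
   vertex 3.5 3.5 3.5
   vertex 0.5 4.5 5.0
   vertex 4.5 0.0 3.5
  endloop
 endfacet
 facet normal 0.961 0.274 -0.046
  outer loop
   vertex 3.5 3.5 3.5
   vertex 4.5 0.0 3.5
   vertex 3.5 3.0 0.5
  endloop
 endfacet
 facet normal 0.239 0.958 -0.160
  outer loop
   vertex 3.5 3.5 3.5
   vertex 3.5 3.0 0.5
   vertex 0.5 4.5 5.0
  endloop
 endfacet
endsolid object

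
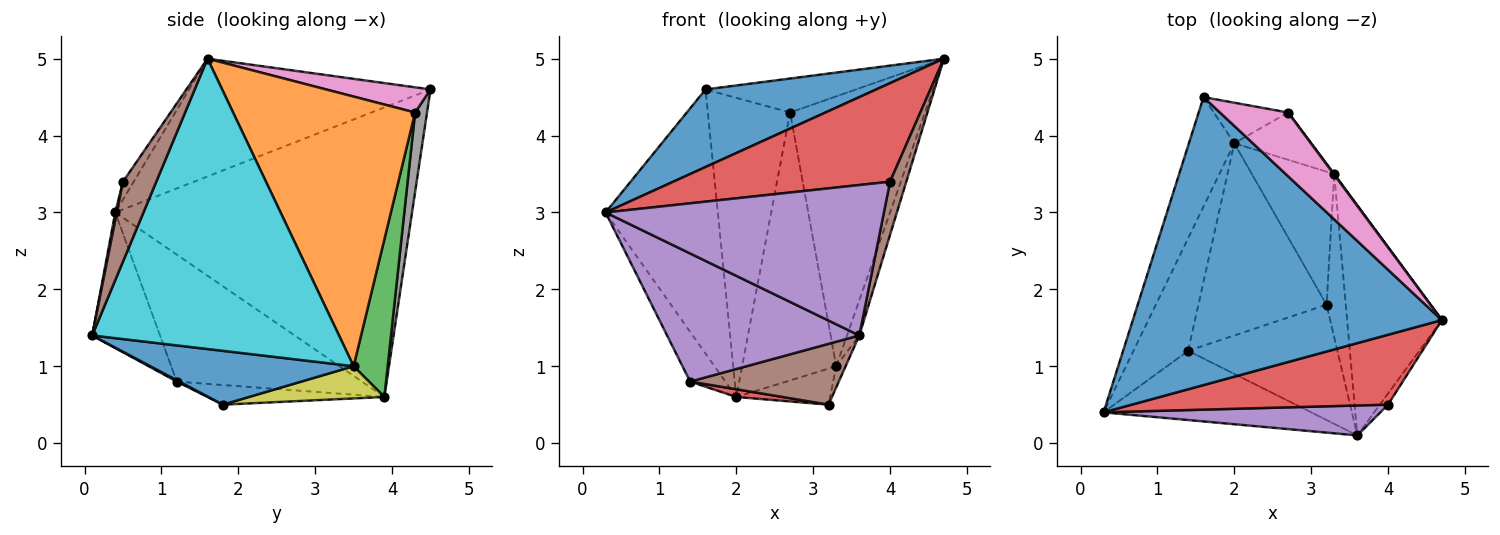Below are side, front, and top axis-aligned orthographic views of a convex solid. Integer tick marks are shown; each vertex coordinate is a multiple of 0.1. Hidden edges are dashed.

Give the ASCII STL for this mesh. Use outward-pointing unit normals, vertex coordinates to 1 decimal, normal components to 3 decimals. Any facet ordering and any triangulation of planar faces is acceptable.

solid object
 facet normal -0.345 -0.244 0.906
  outer loop
   vertex 1.6 4.5 4.6
   vertex 0.3 0.4 3.0
   vertex 4.7 1.6 5.0
  endloop
 endfacet
 facet normal -0.925 0.350 -0.145
  outer loop
   vertex 2.0 3.9 0.6
   vertex 0.3 0.4 3.0
   vertex 1.6 4.5 4.6
  endloop
 endfacet
 facet normal -0.905 0.172 -0.390
  outer loop
   vertex 1.4 1.2 0.8
   vertex 0.3 0.4 3.0
   vertex 2.0 3.9 0.6
  endloop
 endfacet
 facet normal -0.151 -0.040 -0.988
  outer loop
   vertex 1.4 1.2 0.8
   vertex 2.0 3.9 0.6
   vertex 3.2 1.8 0.5
  endloop
 endfacet
 facet normal -0.296 -0.840 -0.454
  outer loop
   vertex 1.4 1.2 0.8
   vertex 3.6 0.1 1.4
   vertex 0.3 0.4 3.0
  endloop
 endfacet
 facet normal 0.008 -0.466 -0.885
  outer loop
   vertex 1.4 1.2 0.8
   vertex 3.2 1.8 0.5
   vertex 3.6 0.1 1.4
  endloop
 endfacet
 facet normal 0.310 0.447 0.839
  outer loop
   vertex 2.7 4.3 4.3
   vertex 1.6 4.5 4.6
   vertex 4.7 1.6 5.0
  endloop
 endfacet
 facet normal 0.142 0.981 -0.133
  outer loop
   vertex 2.7 4.3 4.3
   vertex 2.0 3.9 0.6
   vertex 1.6 4.5 4.6
  endloop
 endfacet
 facet normal 0.353 0.245 -0.903
  outer loop
   vertex 3.3 3.5 1.0
   vertex 3.2 1.8 0.5
   vertex 2.0 3.9 0.6
  endloop
 endfacet
 facet normal 0.950 0.047 -0.310
  outer loop
   vertex 3.3 3.5 1.0
   vertex 4.7 1.6 5.0
   vertex 3.6 0.1 1.4
  endloop
 endfacet
 facet normal 0.941 0.043 -0.336
  outer loop
   vertex 3.3 3.5 1.0
   vertex 3.6 0.1 1.4
   vertex 3.2 1.8 0.5
  endloop
 endfacet
 facet normal 0.803 0.596 0.002
  outer loop
   vertex 3.3 3.5 1.0
   vertex 2.7 4.3 4.3
   vertex 4.7 1.6 5.0
  endloop
 endfacet
 facet normal 0.336 0.928 -0.164
  outer loop
   vertex 3.3 3.5 1.0
   vertex 2.0 3.9 0.6
   vertex 2.7 4.3 4.3
  endloop
 endfacet
 facet normal -0.040 -0.815 0.578
  outer loop
   vertex 4.0 0.5 3.4
   vertex 4.7 1.6 5.0
   vertex 0.3 0.4 3.0
  endloop
 endfacet
 facet normal 0.005 -0.981 0.195
  outer loop
   vertex 4.0 0.5 3.4
   vertex 0.3 0.4 3.0
   vertex 3.6 0.1 1.4
  endloop
 endfacet
 facet normal 0.895 -0.436 -0.092
  outer loop
   vertex 4.0 0.5 3.4
   vertex 3.6 0.1 1.4
   vertex 4.7 1.6 5.0
  endloop
 endfacet
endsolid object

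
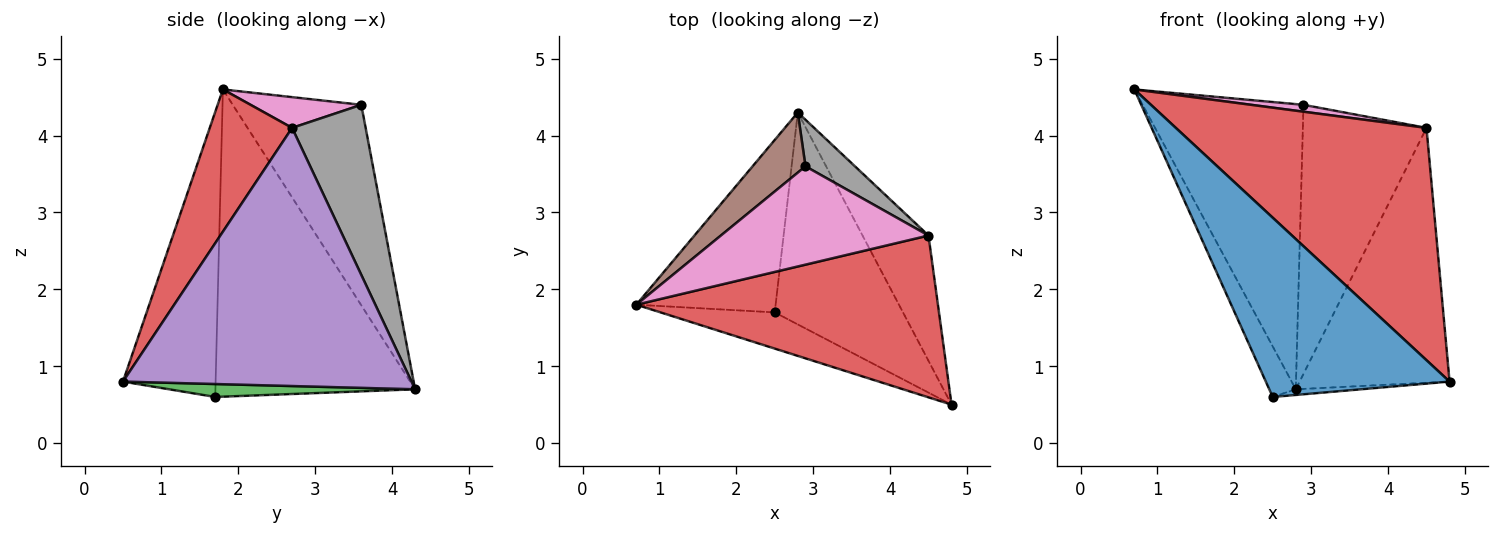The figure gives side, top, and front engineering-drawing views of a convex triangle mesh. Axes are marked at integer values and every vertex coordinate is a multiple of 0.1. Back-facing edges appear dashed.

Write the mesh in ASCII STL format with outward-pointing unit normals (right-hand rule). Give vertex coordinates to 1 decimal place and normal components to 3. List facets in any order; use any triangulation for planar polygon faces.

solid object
 facet normal -0.443 -0.879 -0.177
  outer loop
   vertex 2.5 1.7 0.6
   vertex 4.8 0.5 0.8
   vertex 0.7 1.8 4.6
  endloop
 endfacet
 facet normal -0.904 0.120 -0.410
  outer loop
   vertex 2.5 1.7 0.6
   vertex 0.7 1.8 4.6
   vertex 2.8 4.3 0.7
  endloop
 endfacet
 facet normal 0.100 0.027 -0.995
  outer loop
   vertex 2.5 1.7 0.6
   vertex 2.8 4.3 0.7
   vertex 4.8 0.5 0.8
  endloop
 endfacet
 facet normal 0.260 -0.792 0.552
  outer loop
   vertex 4.5 2.7 4.1
   vertex 0.7 1.8 4.6
   vertex 4.8 0.5 0.8
  endloop
 endfacet
 facet normal 0.865 0.450 -0.221
  outer loop
   vertex 4.5 2.7 4.1
   vertex 4.8 0.5 0.8
   vertex 2.8 4.3 0.7
  endloop
 endfacet
 facet normal -0.616 0.771 0.162
  outer loop
   vertex 2.9 3.6 4.4
   vertex 2.8 4.3 0.7
   vertex 0.7 1.8 4.6
  endloop
 endfacet
 facet normal 0.146 -0.069 0.987
  outer loop
   vertex 2.9 3.6 4.4
   vertex 0.7 1.8 4.6
   vertex 4.5 2.7 4.1
  endloop
 endfacet
 facet normal 0.506 0.850 0.147
  outer loop
   vertex 2.9 3.6 4.4
   vertex 4.5 2.7 4.1
   vertex 2.8 4.3 0.7
  endloop
 endfacet
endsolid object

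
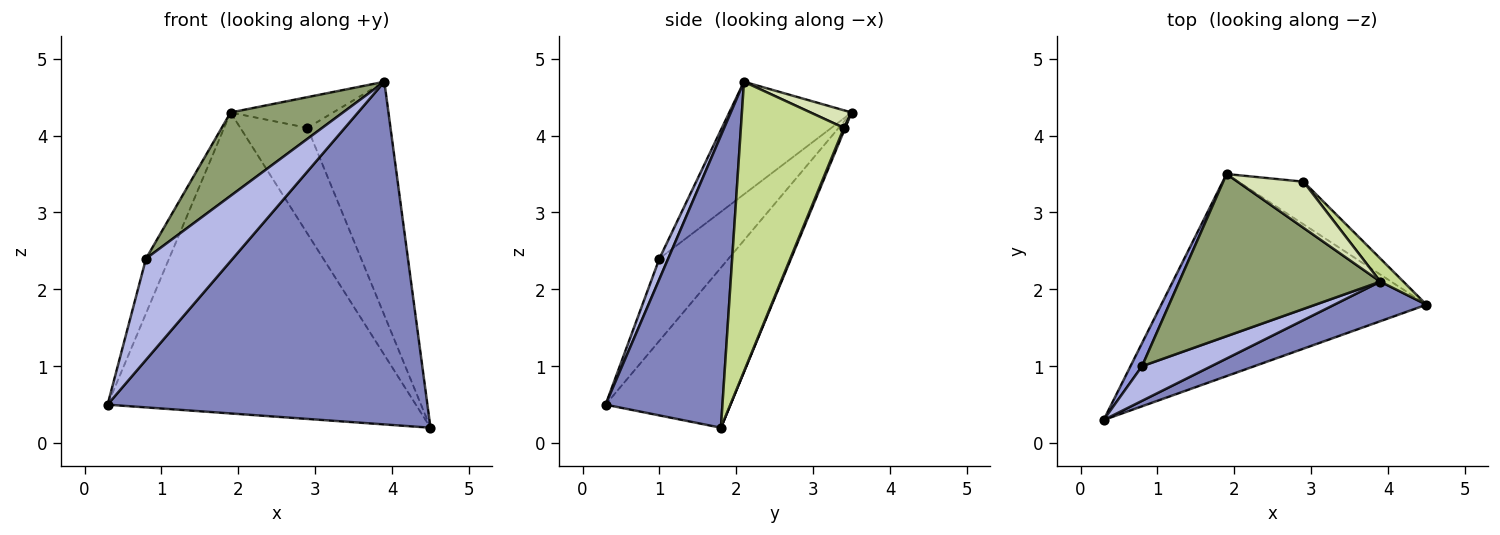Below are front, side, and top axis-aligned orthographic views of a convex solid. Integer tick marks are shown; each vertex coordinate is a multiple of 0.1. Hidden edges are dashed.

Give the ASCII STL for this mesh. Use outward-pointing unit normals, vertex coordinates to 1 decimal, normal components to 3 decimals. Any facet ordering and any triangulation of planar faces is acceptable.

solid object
 facet normal -0.319 0.787 -0.528
  outer loop
   vertex 1.9 3.5 4.3
   vertex 4.5 1.8 0.2
   vertex 0.3 0.3 0.5
  endloop
 endfacet
 facet normal 0.341 -0.934 0.108
  outer loop
   vertex 3.9 2.1 4.7
   vertex 0.3 0.3 0.5
   vertex 4.5 1.8 0.2
  endloop
 endfacet
 facet normal -0.940 0.313 0.132
  outer loop
   vertex 0.8 1.0 2.4
   vertex 1.9 3.5 4.3
   vertex 0.3 0.3 0.5
  endloop
 endfacet
 facet normal 0.095 -0.942 0.322
  outer loop
   vertex 0.8 1.0 2.4
   vertex 0.3 0.3 0.5
   vertex 3.9 2.1 4.7
  endloop
 endfacet
 facet normal -0.446 -0.409 0.796
  outer loop
   vertex 0.8 1.0 2.4
   vertex 3.9 2.1 4.7
   vertex 1.9 3.5 4.3
  endloop
 endfacet
 facet normal 0.018 0.928 -0.373
  outer loop
   vertex 2.9 3.4 4.1
   vertex 4.5 1.8 0.2
   vertex 1.9 3.5 4.3
  endloop
 endfacet
 facet normal 0.777 0.626 0.062
  outer loop
   vertex 2.9 3.4 4.1
   vertex 3.9 2.1 4.7
   vertex 4.5 1.8 0.2
  endloop
 endfacet
 facet normal 0.217 0.542 0.812
  outer loop
   vertex 2.9 3.4 4.1
   vertex 1.9 3.5 4.3
   vertex 3.9 2.1 4.7
  endloop
 endfacet
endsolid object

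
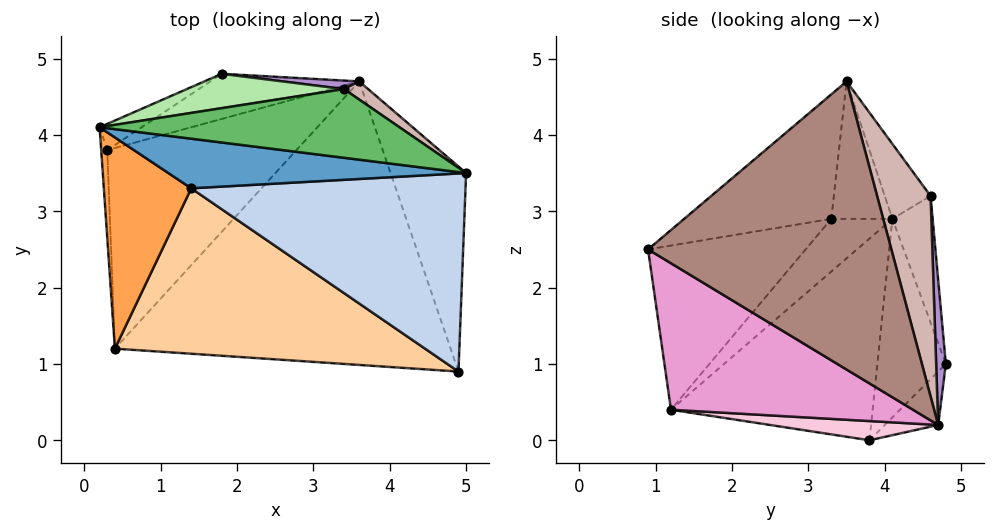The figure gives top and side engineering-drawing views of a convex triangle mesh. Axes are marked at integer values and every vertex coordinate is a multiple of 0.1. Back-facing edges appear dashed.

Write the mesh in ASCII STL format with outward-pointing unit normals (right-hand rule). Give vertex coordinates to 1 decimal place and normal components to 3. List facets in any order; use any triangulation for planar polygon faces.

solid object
 facet normal -0.355 -0.532 0.769
  outer loop
   vertex 1.4 3.3 2.9
   vertex 5.0 3.5 4.7
   vertex 0.2 4.1 2.9
  endloop
 endfacet
 facet normal -0.330 -0.602 0.727
  outer loop
   vertex 1.4 3.3 2.9
   vertex 4.9 0.9 2.5
   vertex 5.0 3.5 4.7
  endloop
 endfacet
 facet normal -0.408 -0.612 0.677
  outer loop
   vertex 1.4 3.3 2.9
   vertex 0.2 4.1 2.9
   vertex 0.4 1.2 0.4
  endloop
 endfacet
 facet normal -0.360 -0.638 0.680
  outer loop
   vertex 1.4 3.3 2.9
   vertex 0.4 1.2 0.4
   vertex 4.9 0.9 2.5
  endloop
 endfacet
 facet normal -0.174 0.696 0.696
  outer loop
   vertex 3.4 4.6 3.2
   vertex 0.2 4.1 2.9
   vertex 5.0 3.5 4.7
  endloop
 endfacet
 facet normal -0.170 0.962 0.211
  outer loop
   vertex 3.4 4.6 3.2
   vertex 1.8 4.8 1.0
   vertex 0.2 4.1 2.9
  endloop
 endfacet
 facet normal -0.502 0.859 -0.106
  outer loop
   vertex 0.3 3.8 0.0
   vertex 0.2 4.1 2.9
   vertex 1.8 4.8 1.0
  endloop
 endfacet
 facet normal -0.999 -0.043 -0.030
  outer loop
   vertex 0.3 3.8 0.0
   vertex 0.4 1.2 0.4
   vertex 0.2 4.1 2.9
  endloop
 endfacet
 facet normal 0.072 0.997 0.038
  outer loop
   vertex 3.6 4.7 0.2
   vertex 1.8 4.8 1.0
   vertex 3.4 4.6 3.2
  endloop
 endfacet
 facet normal -0.192 0.823 -0.535
  outer loop
   vertex 3.6 4.7 0.2
   vertex 0.3 3.8 0.0
   vertex 1.8 4.8 1.0
  endloop
 endfacet
 facet normal 0.952 0.175 -0.250
  outer loop
   vertex 3.6 4.7 0.2
   vertex 5.0 3.5 4.7
   vertex 4.9 0.9 2.5
  endloop
 endfacet
 facet normal 0.524 0.849 0.063
  outer loop
   vertex 3.6 4.7 0.2
   vertex 3.4 4.6 3.2
   vertex 5.0 3.5 4.7
  endloop
 endfacet
 facet normal 0.369 -0.386 -0.846
  outer loop
   vertex 3.6 4.7 0.2
   vertex 4.9 0.9 2.5
   vertex 0.4 1.2 0.4
  endloop
 endfacet
 facet normal 0.100 -0.148 -0.984
  outer loop
   vertex 3.6 4.7 0.2
   vertex 0.4 1.2 0.4
   vertex 0.3 3.8 0.0
  endloop
 endfacet
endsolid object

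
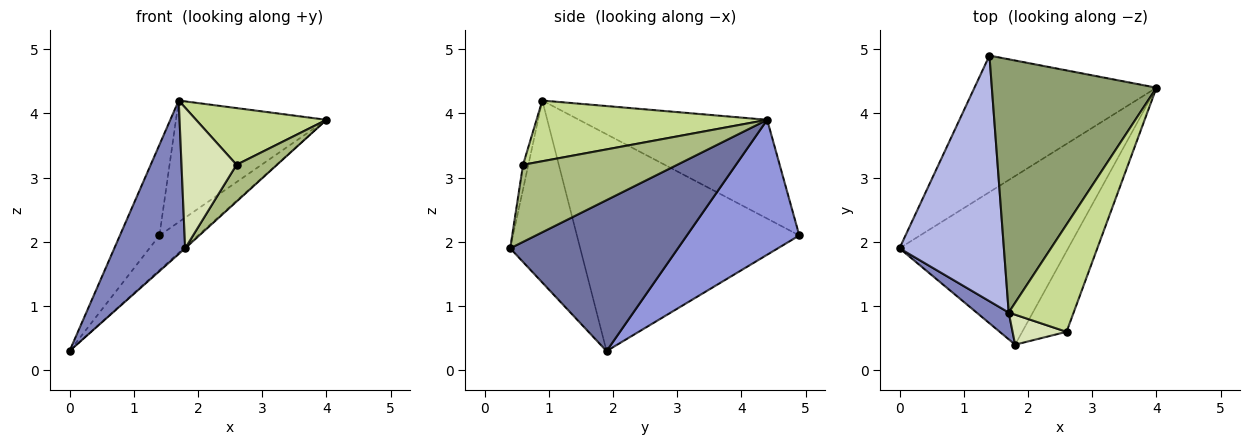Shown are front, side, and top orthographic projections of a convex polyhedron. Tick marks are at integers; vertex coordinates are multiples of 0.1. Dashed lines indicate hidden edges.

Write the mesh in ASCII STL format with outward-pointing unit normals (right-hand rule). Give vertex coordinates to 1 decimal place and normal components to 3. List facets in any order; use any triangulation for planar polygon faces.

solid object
 facet normal 0.667 0.006 -0.745
  outer loop
   vertex 1.8 0.4 1.9
   vertex 0.0 1.9 0.3
   vertex 4.0 4.4 3.9
  endloop
 endfacet
 facet normal -0.698 -0.706 0.123
  outer loop
   vertex 1.7 0.9 4.2
   vertex 0.0 1.9 0.3
   vertex 1.8 0.4 1.9
  endloop
 endfacet
 facet normal 0.583 0.200 -0.787
  outer loop
   vertex 1.4 4.9 2.1
   vertex 4.0 4.4 3.9
   vertex 0.0 1.9 0.3
  endloop
 endfacet
 facet normal -0.890 0.158 0.428
  outer loop
   vertex 1.4 4.9 2.1
   vertex 0.0 1.9 0.3
   vertex 1.7 0.9 4.2
  endloop
 endfacet
 facet normal -0.476 0.381 0.793
  outer loop
   vertex 1.4 4.9 2.1
   vertex 1.7 0.9 4.2
   vertex 4.0 4.4 3.9
  endloop
 endfacet
 facet normal 0.845 -0.222 -0.486
  outer loop
   vertex 2.6 0.6 3.2
   vertex 1.8 0.4 1.9
   vertex 4.0 4.4 3.9
  endloop
 endfacet
 facet normal 0.637 -0.360 0.681
  outer loop
   vertex 2.6 0.6 3.2
   vertex 4.0 4.4 3.9
   vertex 1.7 0.9 4.2
  endloop
 endfacet
 facet normal -0.094 -0.974 0.208
  outer loop
   vertex 2.6 0.6 3.2
   vertex 1.7 0.9 4.2
   vertex 1.8 0.4 1.9
  endloop
 endfacet
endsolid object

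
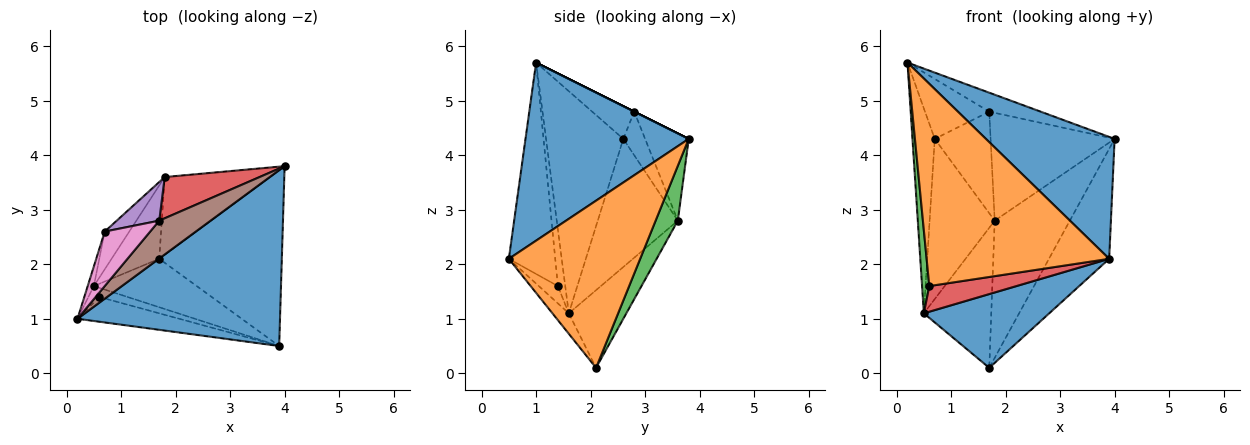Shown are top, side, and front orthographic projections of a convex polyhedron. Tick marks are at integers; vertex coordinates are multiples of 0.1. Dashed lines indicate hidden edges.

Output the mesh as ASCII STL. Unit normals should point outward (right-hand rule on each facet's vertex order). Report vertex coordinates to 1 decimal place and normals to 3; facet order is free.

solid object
 facet normal 0.586 -0.462 0.666
  outer loop
   vertex 3.9 0.5 2.1
   vertex 4.0 3.8 4.3
   vertex 0.2 1.0 5.7
  endloop
 endfacet
 facet normal 0.756 0.347 -0.555
  outer loop
   vertex 1.7 2.1 0.1
   vertex 4.0 3.8 4.3
   vertex 3.9 0.5 2.1
  endloop
 endfacet
 facet normal 0.249 0.843 -0.477
  outer loop
   vertex 1.8 3.6 2.8
   vertex 4.0 3.8 4.3
   vertex 1.7 2.1 0.1
  endloop
 endfacet
 facet normal -0.312 0.887 0.339
  outer loop
   vertex 1.7 2.8 4.8
   vertex 4.0 3.8 4.3
   vertex 1.8 3.6 2.8
  endloop
 endfacet
 facet normal -0.343 0.878 0.334
  outer loop
   vertex 1.7 2.8 4.8
   vertex 1.8 3.6 2.8
   vertex 0.7 2.6 4.3
  endloop
 endfacet
 facet normal 0.000 0.447 0.894
  outer loop
   vertex 1.7 2.8 4.8
   vertex 0.2 1.0 5.7
   vertex 4.0 3.8 4.3
  endloop
 endfacet
 facet normal -0.436 0.666 0.605
  outer loop
   vertex 1.7 2.8 4.8
   vertex 0.7 2.6 4.3
   vertex 0.2 1.0 5.7
  endloop
 endfacet
 facet normal -0.603 0.707 -0.370
  outer loop
   vertex 0.5 1.6 1.1
   vertex 1.8 3.6 2.8
   vertex 1.7 2.1 0.1
  endloop
 endfacet
 facet normal -0.768 0.624 -0.147
  outer loop
   vertex 0.5 1.6 1.1
   vertex 0.7 2.6 4.3
   vertex 1.8 3.6 2.8
  endloop
 endfacet
 facet normal -0.961 0.277 -0.027
  outer loop
   vertex 0.5 1.6 1.1
   vertex 0.2 1.0 5.7
   vertex 0.7 2.6 4.3
  endloop
 endfacet
 facet normal -0.108 -0.831 -0.546
  outer loop
   vertex 0.5 1.6 1.1
   vertex 1.7 2.1 0.1
   vertex 3.9 0.5 2.1
  endloop
 endfacet
 facet normal -0.245 -0.962 -0.118
  outer loop
   vertex 0.6 1.4 1.6
   vertex 3.9 0.5 2.1
   vertex 0.2 1.0 5.7
  endloop
 endfacet
 facet normal -0.706 -0.695 -0.137
  outer loop
   vertex 0.6 1.4 1.6
   vertex 0.2 1.0 5.7
   vertex 0.5 1.6 1.1
  endloop
 endfacet
 facet normal -0.202 -0.923 -0.329
  outer loop
   vertex 0.6 1.4 1.6
   vertex 0.5 1.6 1.1
   vertex 3.9 0.5 2.1
  endloop
 endfacet
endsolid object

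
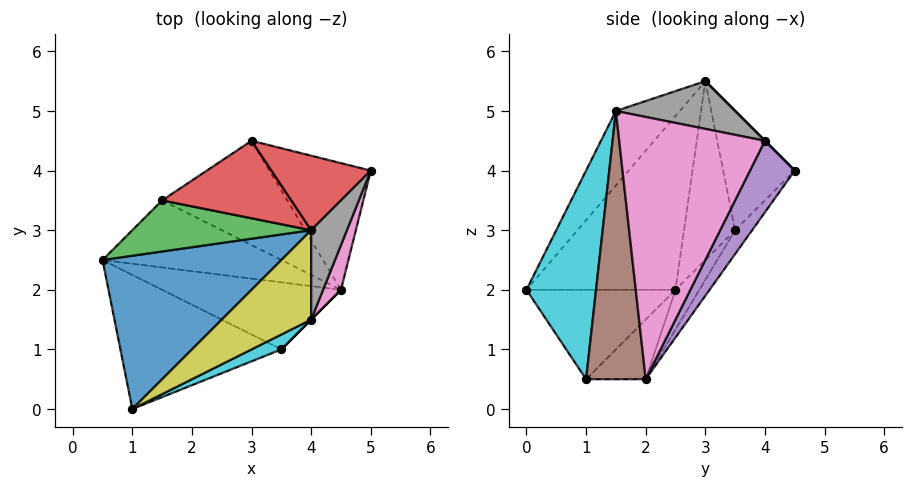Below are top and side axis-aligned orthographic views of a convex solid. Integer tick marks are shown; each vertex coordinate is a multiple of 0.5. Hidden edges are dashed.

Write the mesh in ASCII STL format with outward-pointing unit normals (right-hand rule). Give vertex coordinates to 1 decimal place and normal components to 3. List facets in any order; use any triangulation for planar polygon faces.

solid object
 facet normal -0.690 -0.138 0.710
  outer loop
   vertex 4.0 3.0 5.5
   vertex 0.5 2.5 2.0
   vertex 1.0 0.0 2.0
  endloop
 endfacet
 facet normal -0.483 -0.097 -0.870
  outer loop
   vertex 3.5 1.0 0.5
   vertex 1.0 0.0 2.0
   vertex 0.5 2.5 2.0
  endloop
 endfacet
 facet normal -0.302 0.302 -0.905
  outer loop
   vertex 3.5 1.0 0.5
   vertex 0.5 2.5 2.0
   vertex 4.5 2.0 0.5
  endloop
 endfacet
 facet normal 0.000 0.707 0.707
  outer loop
   vertex 3.0 4.5 4.0
   vertex 4.0 3.0 5.5
   vertex 5.0 4.0 4.5
  endloop
 endfacet
 facet normal 0.321 0.830 -0.455
  outer loop
   vertex 3.0 4.5 4.0
   vertex 5.0 4.0 4.5
   vertex 4.5 2.0 0.5
  endloop
 endfacet
 facet normal 0.707 -0.707 0.000
  outer loop
   vertex 4.0 1.5 5.0
   vertex 3.5 1.0 0.5
   vertex 4.5 2.0 0.5
  endloop
 endfacet
 facet normal 0.931 -0.360 0.063
  outer loop
   vertex 4.0 1.5 5.0
   vertex 4.5 2.0 0.5
   vertex 5.0 4.0 4.5
  endloop
 endfacet
 facet normal 0.784 -0.196 0.588
  outer loop
   vertex 4.0 1.5 5.0
   vertex 5.0 4.0 4.5
   vertex 4.0 3.0 5.5
  endloop
 endfacet
 facet normal -0.620 -0.248 0.744
  outer loop
   vertex 4.0 1.5 5.0
   vertex 4.0 3.0 5.5
   vertex 1.0 0.0 2.0
  endloop
 endfacet
 facet normal 0.400 -0.915 0.057
  outer loop
   vertex 4.0 1.5 5.0
   vertex 1.0 0.0 2.0
   vertex 3.5 1.0 0.5
  endloop
 endfacet
 facet normal -0.139 0.766 -0.627
  outer loop
   vertex 1.5 3.5 3.0
   vertex 4.5 2.0 0.5
   vertex 0.5 2.5 2.0
  endloop
 endfacet
 facet normal -0.116 0.784 -0.610
  outer loop
   vertex 1.5 3.5 3.0
   vertex 3.0 4.5 4.0
   vertex 4.5 2.0 0.5
  endloop
 endfacet
 facet normal -0.707 0.000 0.707
  outer loop
   vertex 1.5 3.5 3.0
   vertex 0.5 2.5 2.0
   vertex 4.0 3.0 5.5
  endloop
 endfacet
 facet normal -0.653 0.272 0.707
  outer loop
   vertex 1.5 3.5 3.0
   vertex 4.0 3.0 5.5
   vertex 3.0 4.5 4.0
  endloop
 endfacet
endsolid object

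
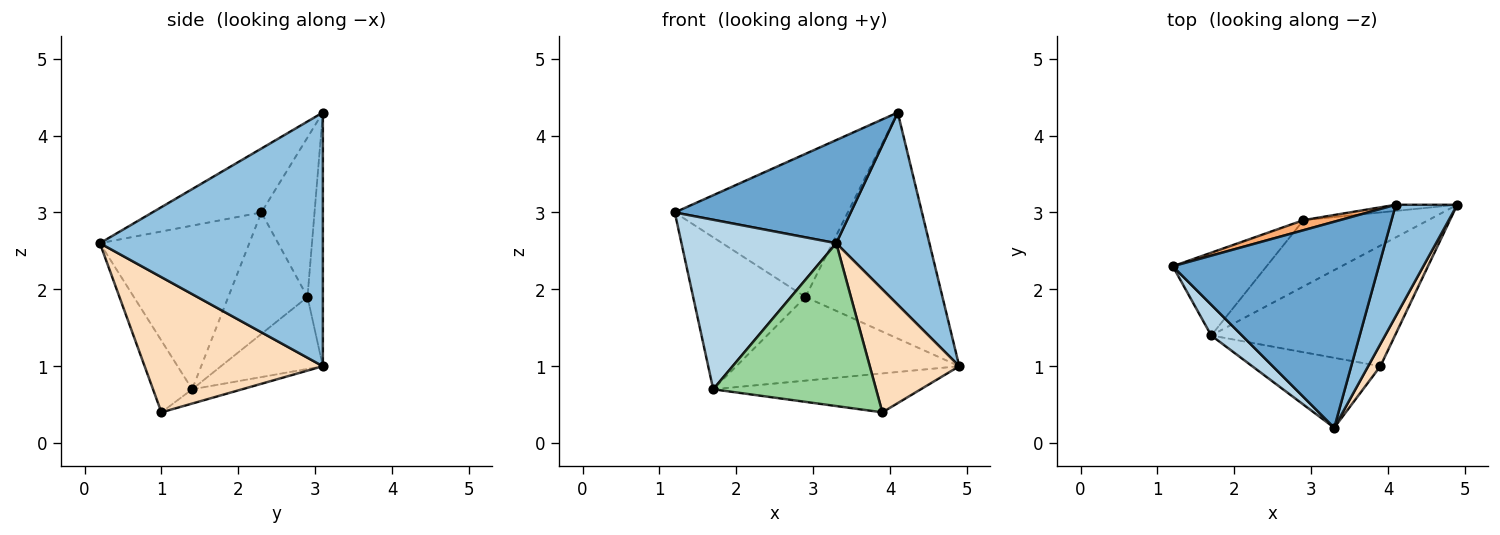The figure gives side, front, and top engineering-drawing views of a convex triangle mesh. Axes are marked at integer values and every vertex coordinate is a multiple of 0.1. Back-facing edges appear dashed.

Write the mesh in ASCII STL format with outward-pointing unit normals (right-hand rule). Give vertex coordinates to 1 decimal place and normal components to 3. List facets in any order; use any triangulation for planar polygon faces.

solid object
 facet normal -0.267 -0.431 0.862
  outer loop
   vertex 4.1 3.1 4.3
   vertex 1.2 2.3 3.0
   vertex 3.3 0.2 2.6
  endloop
 endfacet
 facet normal 0.900 -0.376 0.218
  outer loop
   vertex 4.1 3.1 4.3
   vertex 3.3 0.2 2.6
   vertex 4.9 3.1 1.0
  endloop
 endfacet
 facet normal -0.689 -0.713 0.129
  outer loop
   vertex 1.7 1.4 0.7
   vertex 3.3 0.2 2.6
   vertex 1.2 2.3 3.0
  endloop
 endfacet
 facet normal -0.527 0.747 -0.407
  outer loop
   vertex 2.9 2.9 1.9
   vertex 1.7 1.4 0.7
   vertex 1.2 2.3 3.0
  endloop
 endfacet
 facet normal -0.337 0.738 -0.585
  outer loop
   vertex 2.9 2.9 1.9
   vertex 4.9 3.1 1.0
   vertex 1.7 1.4 0.7
  endloop
 endfacet
 facet normal -0.293 0.954 0.067
  outer loop
   vertex 2.9 2.9 1.9
   vertex 1.2 2.3 3.0
   vertex 4.1 3.1 4.3
  endloop
 endfacet
 facet normal -0.112 0.993 -0.027
  outer loop
   vertex 2.9 2.9 1.9
   vertex 4.1 3.1 4.3
   vertex 4.9 3.1 1.0
  endloop
 endfacet
 facet normal 0.891 -0.447 0.080
  outer loop
   vertex 3.9 1.0 0.4
   vertex 4.9 3.1 1.0
   vertex 3.3 0.2 2.6
  endloop
 endfacet
 facet normal -0.074 0.306 -0.949
  outer loop
   vertex 3.9 1.0 0.4
   vertex 1.7 1.4 0.7
   vertex 4.9 3.1 1.0
  endloop
 endfacet
 facet normal -0.216 -0.897 -0.385
  outer loop
   vertex 3.9 1.0 0.4
   vertex 3.3 0.2 2.6
   vertex 1.7 1.4 0.7
  endloop
 endfacet
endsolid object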